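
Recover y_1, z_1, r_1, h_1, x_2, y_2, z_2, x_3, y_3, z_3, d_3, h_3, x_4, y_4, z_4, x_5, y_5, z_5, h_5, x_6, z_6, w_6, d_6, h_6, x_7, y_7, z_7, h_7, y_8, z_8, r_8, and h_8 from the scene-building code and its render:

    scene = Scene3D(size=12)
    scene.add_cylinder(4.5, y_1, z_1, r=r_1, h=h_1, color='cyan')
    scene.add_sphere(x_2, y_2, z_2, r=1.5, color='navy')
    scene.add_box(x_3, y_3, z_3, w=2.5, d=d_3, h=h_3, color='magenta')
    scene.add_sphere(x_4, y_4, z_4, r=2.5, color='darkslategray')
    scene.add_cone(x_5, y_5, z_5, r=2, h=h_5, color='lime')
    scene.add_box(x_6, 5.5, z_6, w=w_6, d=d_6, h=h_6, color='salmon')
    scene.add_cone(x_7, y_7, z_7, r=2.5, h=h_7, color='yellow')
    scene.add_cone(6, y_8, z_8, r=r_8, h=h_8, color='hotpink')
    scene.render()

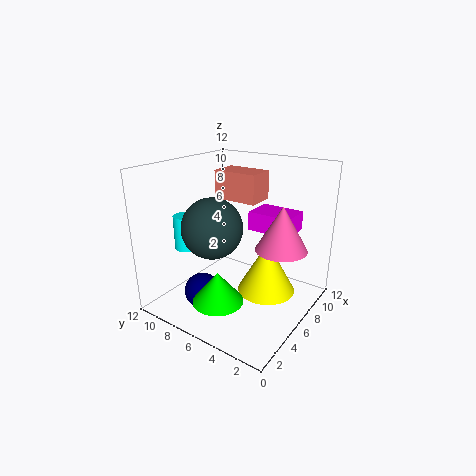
y_1 = 10.5, z_1 = 4.5, r_1 = 1, h_1 = 3, x_2 = 3.5, y_2 = 8, z_2 = 1.5, x_3 = 6, y_3 = 1.5, z_3 = 7, d_3 = 3.5, h_3 = 1.5, x_4 = 4.5, y_4 = 7.5, z_4 = 7, x_5 = 2.5, y_5 = 5.5, z_5 = 2, h_5 = 2.5, x_6 = 7.5, z_6 = 8.5, w_6 = 2.5, d_6 = 4, h_6 = 2.5, x_7 = 7.5, y_7 = 4, z_7 = 1, h_7 = 4.5, y_8 = 2, z_8 = 6, r_8 = 2, h_8 = 3.5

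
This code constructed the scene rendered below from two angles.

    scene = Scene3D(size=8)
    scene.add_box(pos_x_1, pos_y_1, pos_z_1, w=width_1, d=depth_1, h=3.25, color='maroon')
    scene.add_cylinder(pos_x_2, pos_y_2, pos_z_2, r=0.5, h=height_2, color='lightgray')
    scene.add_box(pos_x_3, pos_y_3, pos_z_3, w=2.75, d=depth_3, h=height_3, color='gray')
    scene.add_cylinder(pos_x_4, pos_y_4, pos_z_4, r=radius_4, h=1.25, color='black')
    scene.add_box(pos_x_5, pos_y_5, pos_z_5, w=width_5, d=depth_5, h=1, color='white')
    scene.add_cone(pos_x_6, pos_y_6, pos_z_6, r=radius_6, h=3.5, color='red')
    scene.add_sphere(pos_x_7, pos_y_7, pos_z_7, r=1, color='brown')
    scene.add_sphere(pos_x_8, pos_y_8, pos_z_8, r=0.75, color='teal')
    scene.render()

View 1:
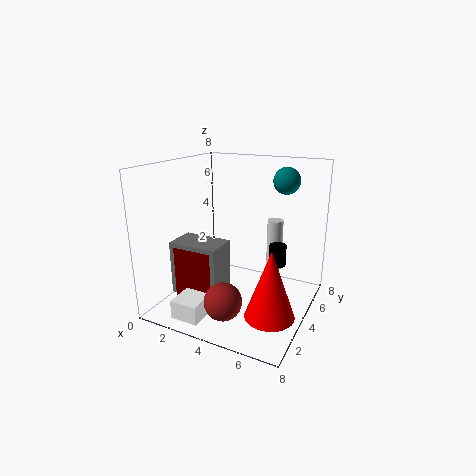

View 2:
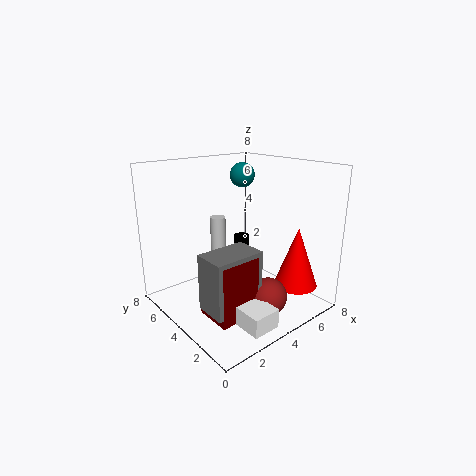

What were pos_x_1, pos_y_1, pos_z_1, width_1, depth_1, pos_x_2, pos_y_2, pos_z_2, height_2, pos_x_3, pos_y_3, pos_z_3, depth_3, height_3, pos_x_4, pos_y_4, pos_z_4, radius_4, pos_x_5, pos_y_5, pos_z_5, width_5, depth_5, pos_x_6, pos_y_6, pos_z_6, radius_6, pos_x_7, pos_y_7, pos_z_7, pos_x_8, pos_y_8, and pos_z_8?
pos_x_1 = 1.25
pos_y_1 = 1.75
pos_z_1 = 0.5
width_1 = 2.25
depth_1 = 2
pos_x_2 = 5
pos_y_2 = 7.25
pos_z_2 = 1
height_2 = 3.25
pos_x_3 = 1
pos_y_3 = 1.75
pos_z_3 = 1
depth_3 = 1.75
height_3 = 3
pos_x_4 = 5.75
pos_y_4 = 5.75
pos_z_4 = 2
radius_4 = 0.5
pos_x_5 = 2
pos_y_5 = 0.25
pos_z_5 = 0.5
width_5 = 1.5
depth_5 = 1.5
pos_x_6 = 6.75
pos_y_6 = 2
pos_z_6 = 1
radius_6 = 1.25
pos_x_7 = 4.25
pos_y_7 = 1.75
pos_z_7 = 1.25
pos_x_8 = 6
pos_y_8 = 6
pos_z_8 = 7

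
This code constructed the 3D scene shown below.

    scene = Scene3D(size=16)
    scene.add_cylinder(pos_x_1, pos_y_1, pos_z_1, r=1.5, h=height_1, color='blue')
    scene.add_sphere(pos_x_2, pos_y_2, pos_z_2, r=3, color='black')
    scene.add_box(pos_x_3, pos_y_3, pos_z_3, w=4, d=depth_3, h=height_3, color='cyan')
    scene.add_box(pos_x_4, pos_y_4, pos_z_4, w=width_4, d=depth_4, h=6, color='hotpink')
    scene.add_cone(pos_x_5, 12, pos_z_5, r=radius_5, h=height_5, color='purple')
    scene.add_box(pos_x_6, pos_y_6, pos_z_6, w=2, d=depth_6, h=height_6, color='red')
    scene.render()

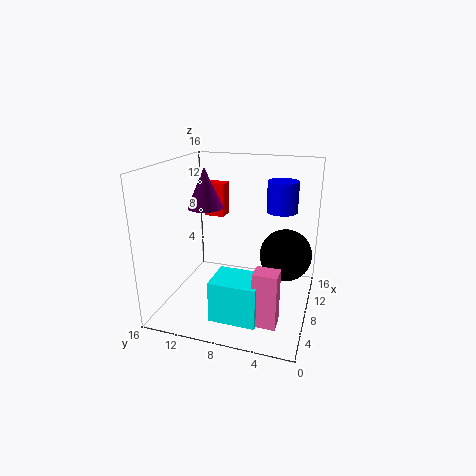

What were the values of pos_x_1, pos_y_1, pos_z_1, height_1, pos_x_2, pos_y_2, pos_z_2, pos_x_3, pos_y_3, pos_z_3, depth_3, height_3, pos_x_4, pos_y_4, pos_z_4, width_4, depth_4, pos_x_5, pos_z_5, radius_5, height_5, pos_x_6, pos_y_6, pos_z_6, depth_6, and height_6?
pos_x_1 = 6.5, pos_y_1 = 3, pos_z_1 = 12, height_1 = 3, pos_x_2 = 10.5, pos_y_2 = 3, pos_z_2 = 5.5, pos_x_3 = 2.5, pos_y_3 = 4.5, pos_z_3 = 0.5, depth_3 = 5, height_3 = 4.5, pos_x_4 = 3, pos_y_4 = 2.5, pos_z_4 = 0.5, width_4 = 2, depth_4 = 2.5, pos_x_5 = 8.5, pos_z_5 = 11, radius_5 = 2, height_5 = 4.5, pos_x_6 = 11.5, pos_y_6 = 11, pos_z_6 = 9, depth_6 = 2.5, height_6 = 4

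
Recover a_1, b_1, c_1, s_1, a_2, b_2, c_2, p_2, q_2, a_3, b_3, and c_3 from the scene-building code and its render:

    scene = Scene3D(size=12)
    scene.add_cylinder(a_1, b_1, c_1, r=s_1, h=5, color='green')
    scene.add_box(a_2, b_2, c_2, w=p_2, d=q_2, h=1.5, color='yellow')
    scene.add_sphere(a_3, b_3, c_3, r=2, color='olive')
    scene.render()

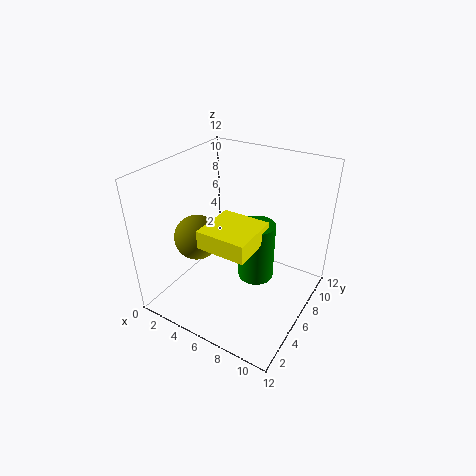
a_1 = 7.5; b_1 = 6.5; c_1 = 2.5; s_1 = 1.5; a_2 = 4.5; b_2 = 2.5; c_2 = 6.5; p_2 = 4; q_2 = 4; a_3 = 2; b_3 = 5.5; c_3 = 5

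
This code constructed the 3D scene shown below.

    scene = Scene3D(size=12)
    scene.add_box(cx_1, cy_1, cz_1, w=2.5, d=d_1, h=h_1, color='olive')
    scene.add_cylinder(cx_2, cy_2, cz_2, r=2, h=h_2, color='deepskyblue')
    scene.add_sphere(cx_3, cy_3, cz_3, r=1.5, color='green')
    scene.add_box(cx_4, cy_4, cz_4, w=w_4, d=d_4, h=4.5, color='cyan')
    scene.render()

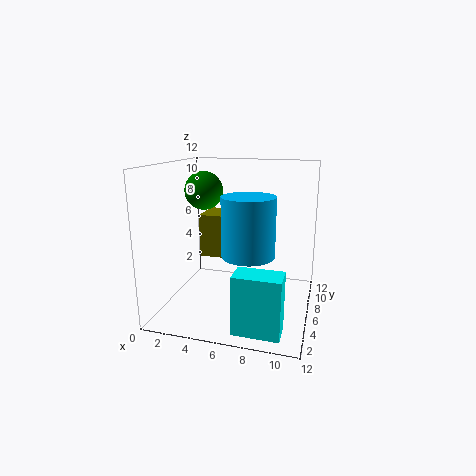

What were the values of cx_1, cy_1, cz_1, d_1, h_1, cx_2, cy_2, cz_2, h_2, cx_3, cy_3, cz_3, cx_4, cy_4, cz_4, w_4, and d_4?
cx_1 = 3; cy_1 = 5; cz_1 = 4.5; d_1 = 3; h_1 = 3.5; cx_2 = 7.5; cy_2 = 3.5; cz_2 = 5.5; h_2 = 4.5; cx_3 = 3.5; cy_3 = 5; cz_3 = 10; cx_4 = 7; cy_4 = 0.5; cz_4 = 0.5; w_4 = 3.5; d_4 = 2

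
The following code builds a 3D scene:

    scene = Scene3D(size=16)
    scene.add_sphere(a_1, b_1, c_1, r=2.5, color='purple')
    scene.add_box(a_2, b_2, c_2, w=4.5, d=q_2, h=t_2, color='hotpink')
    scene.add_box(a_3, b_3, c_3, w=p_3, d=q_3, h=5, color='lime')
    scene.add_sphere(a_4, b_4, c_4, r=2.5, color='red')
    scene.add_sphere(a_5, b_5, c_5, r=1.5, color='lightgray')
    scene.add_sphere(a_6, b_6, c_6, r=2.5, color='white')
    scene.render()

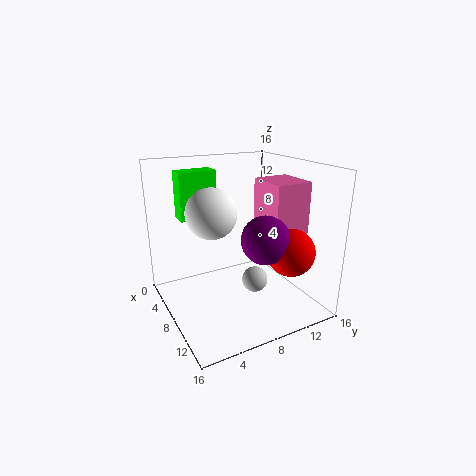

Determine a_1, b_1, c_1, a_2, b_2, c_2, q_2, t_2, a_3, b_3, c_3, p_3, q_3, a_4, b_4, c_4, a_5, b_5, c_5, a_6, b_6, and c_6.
a_1 = 12, b_1 = 9, c_1 = 9, a_2 = 8, b_2 = 10, c_2 = 9, q_2 = 4, t_2 = 5.5, a_3 = 5, b_3 = 2, c_3 = 10.5, p_3 = 2, q_3 = 4, a_4 = 13, b_4 = 11.5, c_4 = 7.5, a_5 = 8.5, b_5 = 10, c_5 = 2.5, a_6 = 10, b_6 = 4, c_6 = 12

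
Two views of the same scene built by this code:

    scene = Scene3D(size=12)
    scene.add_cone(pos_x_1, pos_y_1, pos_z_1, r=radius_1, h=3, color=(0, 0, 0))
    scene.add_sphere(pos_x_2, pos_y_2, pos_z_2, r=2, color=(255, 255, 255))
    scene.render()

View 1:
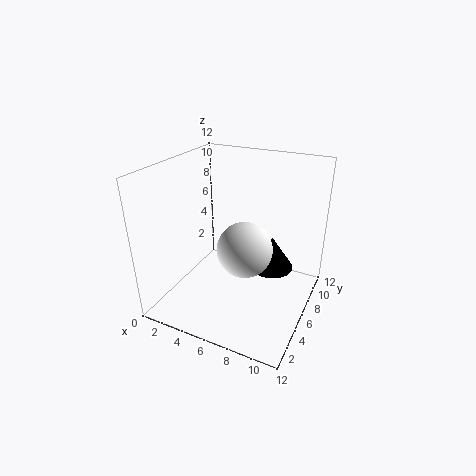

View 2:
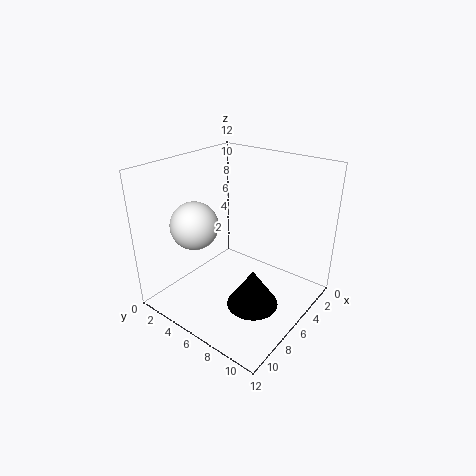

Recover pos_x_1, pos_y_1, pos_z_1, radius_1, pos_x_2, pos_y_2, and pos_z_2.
pos_x_1 = 8
pos_y_1 = 9
pos_z_1 = 2
radius_1 = 2
pos_x_2 = 8
pos_y_2 = 3
pos_z_2 = 7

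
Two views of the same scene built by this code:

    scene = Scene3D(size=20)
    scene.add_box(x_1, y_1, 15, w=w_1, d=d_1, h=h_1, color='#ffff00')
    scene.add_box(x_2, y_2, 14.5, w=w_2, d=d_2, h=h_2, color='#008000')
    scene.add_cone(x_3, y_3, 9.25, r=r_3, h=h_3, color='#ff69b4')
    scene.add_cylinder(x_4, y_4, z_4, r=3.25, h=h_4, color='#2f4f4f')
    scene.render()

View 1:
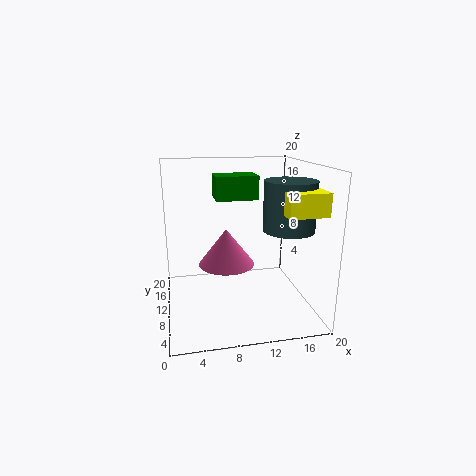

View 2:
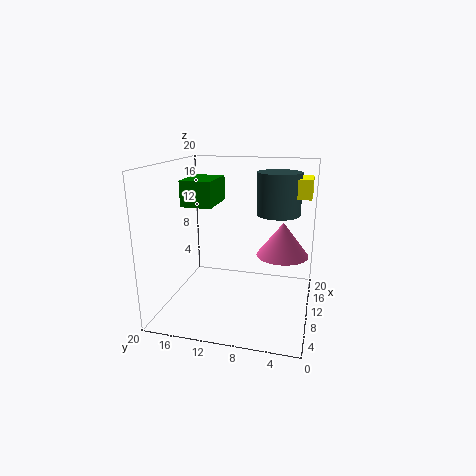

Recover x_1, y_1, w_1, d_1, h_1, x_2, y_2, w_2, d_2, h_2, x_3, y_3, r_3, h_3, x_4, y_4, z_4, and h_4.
x_1 = 13.75; y_1 = 0.5; w_1 = 4.75; d_1 = 5; h_1 = 2.75; x_2 = 7.5; y_2 = 13; w_2 = 6.25; d_2 = 4.25; h_2 = 3.5; x_3 = 7.25; y_3 = 3.5; r_3 = 3.25; h_3 = 4.25; x_4 = 15.5; y_4 = 5.25; z_4 = 12.25; h_4 = 6.25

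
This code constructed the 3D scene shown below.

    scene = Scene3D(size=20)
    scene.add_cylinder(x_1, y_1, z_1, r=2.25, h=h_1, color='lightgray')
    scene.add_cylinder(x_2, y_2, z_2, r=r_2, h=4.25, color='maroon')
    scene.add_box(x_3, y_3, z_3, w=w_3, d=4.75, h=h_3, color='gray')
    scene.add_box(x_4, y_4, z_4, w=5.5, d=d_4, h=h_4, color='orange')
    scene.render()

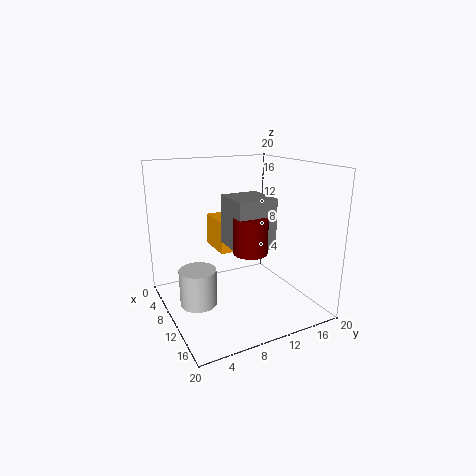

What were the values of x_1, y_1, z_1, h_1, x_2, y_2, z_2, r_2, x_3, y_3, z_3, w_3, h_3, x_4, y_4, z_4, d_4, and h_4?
x_1 = 14, y_1 = 2.5, z_1 = 4, h_1 = 4.5, x_2 = 17, y_2 = 8, z_2 = 10.75, r_2 = 2, x_3 = 12.75, y_3 = 6.25, z_3 = 11, w_3 = 5, h_3 = 6, x_4 = 2.25, y_4 = 8.5, z_4 = 7, d_4 = 4.25, h_4 = 4.75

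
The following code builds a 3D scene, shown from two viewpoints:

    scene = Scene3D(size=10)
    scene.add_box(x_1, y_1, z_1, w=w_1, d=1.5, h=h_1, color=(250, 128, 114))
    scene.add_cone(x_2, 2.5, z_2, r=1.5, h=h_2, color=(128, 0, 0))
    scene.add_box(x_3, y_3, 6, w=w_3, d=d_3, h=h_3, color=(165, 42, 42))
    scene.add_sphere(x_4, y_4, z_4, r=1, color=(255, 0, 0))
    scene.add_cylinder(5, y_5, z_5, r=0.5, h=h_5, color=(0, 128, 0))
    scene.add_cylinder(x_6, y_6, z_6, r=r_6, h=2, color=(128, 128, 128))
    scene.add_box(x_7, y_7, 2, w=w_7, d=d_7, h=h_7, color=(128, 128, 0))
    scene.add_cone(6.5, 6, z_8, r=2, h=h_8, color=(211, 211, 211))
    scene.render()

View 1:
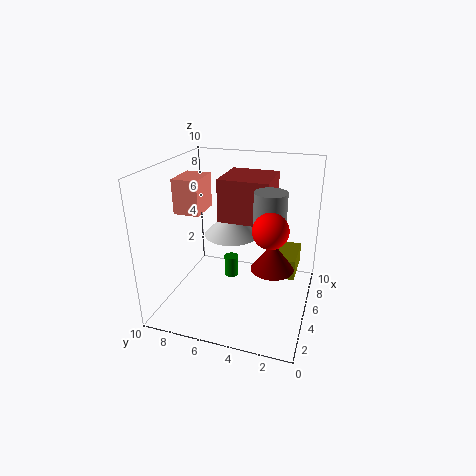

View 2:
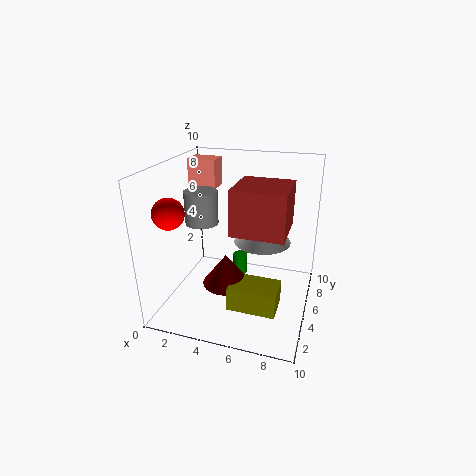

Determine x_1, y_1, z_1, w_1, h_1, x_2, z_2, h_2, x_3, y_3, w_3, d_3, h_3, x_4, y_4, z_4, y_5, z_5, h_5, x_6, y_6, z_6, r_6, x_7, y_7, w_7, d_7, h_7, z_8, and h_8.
x_1 = 1
y_1 = 6
z_1 = 8
w_1 = 2
h_1 = 2
x_2 = 5
z_2 = 3
h_2 = 2
x_3 = 5
y_3 = 3
w_3 = 3.5
d_3 = 3.5
h_3 = 3
x_4 = 1.5
y_4 = 2
z_4 = 7.5
y_5 = 5.5
z_5 = 2
h_5 = 1.5
x_6 = 3.5
y_6 = 2.5
z_6 = 7
r_6 = 1
x_7 = 5.5
y_7 = 1
w_7 = 3
d_7 = 2
h_7 = 1.5
z_8 = 4.5
h_8 = 2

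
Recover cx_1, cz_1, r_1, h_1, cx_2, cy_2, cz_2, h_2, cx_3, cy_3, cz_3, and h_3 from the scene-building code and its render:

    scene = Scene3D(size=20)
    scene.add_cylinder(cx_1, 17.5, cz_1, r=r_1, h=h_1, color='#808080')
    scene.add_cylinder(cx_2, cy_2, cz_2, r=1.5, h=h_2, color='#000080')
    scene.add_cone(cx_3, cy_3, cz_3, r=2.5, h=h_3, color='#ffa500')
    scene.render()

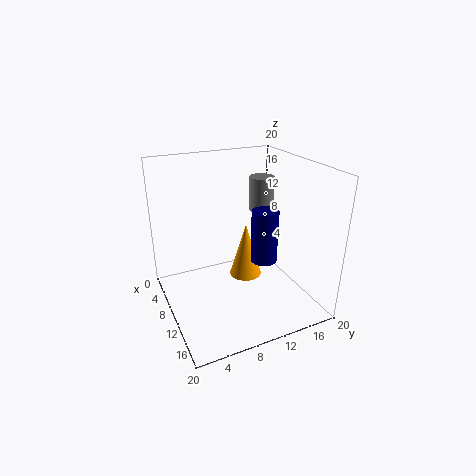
cx_1 = 3; cz_1 = 10.5; r_1 = 2; h_1 = 5.5; cx_2 = 18; cy_2 = 9.5; cz_2 = 11; h_2 = 6; cx_3 = 6.5; cy_3 = 13; cz_3 = 1.5; h_3 = 8.5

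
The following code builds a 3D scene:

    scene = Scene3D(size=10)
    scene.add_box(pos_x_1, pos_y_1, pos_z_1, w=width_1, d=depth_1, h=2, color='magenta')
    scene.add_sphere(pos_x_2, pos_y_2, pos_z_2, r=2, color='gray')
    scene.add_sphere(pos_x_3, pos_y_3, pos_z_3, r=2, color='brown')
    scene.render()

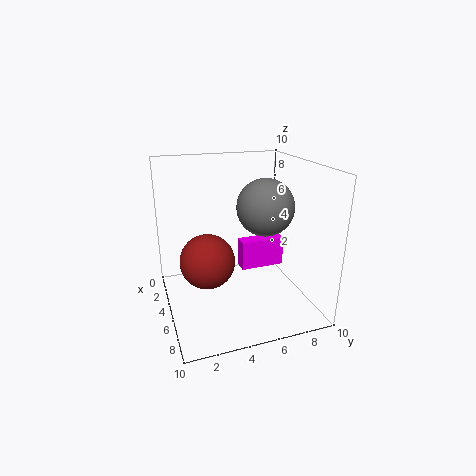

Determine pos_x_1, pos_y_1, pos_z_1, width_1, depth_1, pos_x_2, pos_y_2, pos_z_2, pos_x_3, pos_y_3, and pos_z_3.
pos_x_1 = 5
pos_y_1 = 5
pos_z_1 = 3
width_1 = 1
depth_1 = 3
pos_x_2 = 5
pos_y_2 = 7
pos_z_2 = 7
pos_x_3 = 4
pos_y_3 = 3
pos_z_3 = 3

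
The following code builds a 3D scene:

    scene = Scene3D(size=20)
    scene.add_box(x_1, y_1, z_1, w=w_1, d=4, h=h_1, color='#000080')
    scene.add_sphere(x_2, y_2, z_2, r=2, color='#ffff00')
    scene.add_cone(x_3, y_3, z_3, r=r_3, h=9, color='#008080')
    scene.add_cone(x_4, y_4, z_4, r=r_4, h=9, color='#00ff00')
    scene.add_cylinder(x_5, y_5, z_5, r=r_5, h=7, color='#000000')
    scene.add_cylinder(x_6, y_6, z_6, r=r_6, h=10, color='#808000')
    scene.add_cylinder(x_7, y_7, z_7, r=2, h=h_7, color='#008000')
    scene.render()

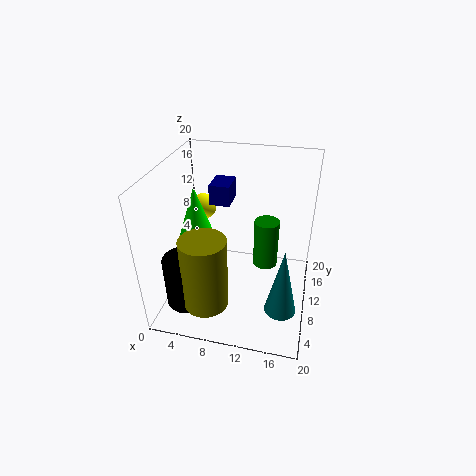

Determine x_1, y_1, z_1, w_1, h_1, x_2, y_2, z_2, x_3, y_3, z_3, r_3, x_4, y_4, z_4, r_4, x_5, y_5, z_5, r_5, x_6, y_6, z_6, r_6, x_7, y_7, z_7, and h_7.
x_1 = 5
y_1 = 13
z_1 = 13
w_1 = 3
h_1 = 3
x_2 = 3
y_2 = 16
z_2 = 11
x_3 = 17
y_3 = 4
z_3 = 4
r_3 = 2
x_4 = 4
y_4 = 10
z_4 = 8
r_4 = 3
x_5 = 4
y_5 = 5
z_5 = 2
r_5 = 3
x_6 = 7
y_6 = 4
z_6 = 3
r_6 = 3
x_7 = 13
y_7 = 17
z_7 = 1
h_7 = 8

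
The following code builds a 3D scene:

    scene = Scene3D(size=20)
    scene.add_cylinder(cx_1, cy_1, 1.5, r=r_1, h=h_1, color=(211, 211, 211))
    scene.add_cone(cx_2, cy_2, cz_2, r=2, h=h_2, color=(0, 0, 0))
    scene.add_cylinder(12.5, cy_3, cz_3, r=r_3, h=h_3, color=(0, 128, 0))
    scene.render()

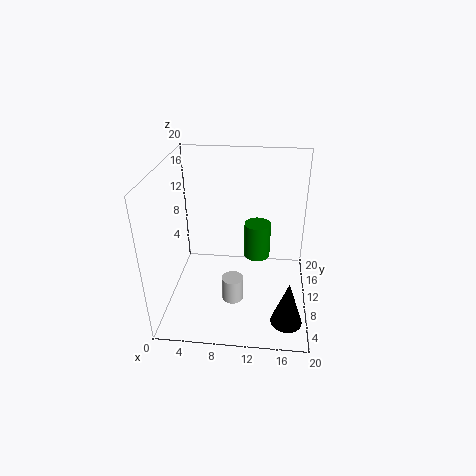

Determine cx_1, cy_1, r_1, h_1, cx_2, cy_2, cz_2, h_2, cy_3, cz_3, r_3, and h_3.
cx_1 = 9.5
cy_1 = 7.5
r_1 = 1.5
h_1 = 3.5
cx_2 = 17
cy_2 = 2.5
cz_2 = 2.5
h_2 = 6
cy_3 = 14.5
cz_3 = 4.5
r_3 = 2
h_3 = 5.5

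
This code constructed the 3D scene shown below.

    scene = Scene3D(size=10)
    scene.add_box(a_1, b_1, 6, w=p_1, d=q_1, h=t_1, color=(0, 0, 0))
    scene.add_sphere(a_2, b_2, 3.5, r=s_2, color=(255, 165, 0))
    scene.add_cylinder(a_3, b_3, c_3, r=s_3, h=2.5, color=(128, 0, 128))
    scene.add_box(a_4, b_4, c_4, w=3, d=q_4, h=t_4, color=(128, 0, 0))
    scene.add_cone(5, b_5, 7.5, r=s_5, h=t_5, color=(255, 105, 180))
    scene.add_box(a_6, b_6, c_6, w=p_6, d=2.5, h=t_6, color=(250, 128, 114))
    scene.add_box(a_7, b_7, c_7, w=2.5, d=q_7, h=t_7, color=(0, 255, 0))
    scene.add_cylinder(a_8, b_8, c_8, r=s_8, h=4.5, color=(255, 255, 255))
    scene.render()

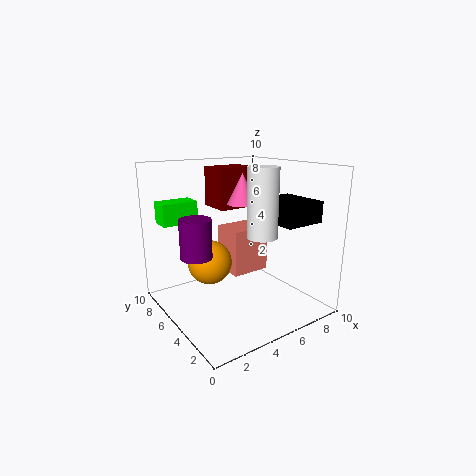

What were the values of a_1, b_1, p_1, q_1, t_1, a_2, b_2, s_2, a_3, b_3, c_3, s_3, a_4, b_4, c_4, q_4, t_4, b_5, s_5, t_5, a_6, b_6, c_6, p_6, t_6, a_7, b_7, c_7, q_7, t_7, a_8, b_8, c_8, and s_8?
a_1 = 7, b_1 = 2, p_1 = 3, q_1 = 3.5, t_1 = 1.5, a_2 = 3, b_2 = 5.5, s_2 = 1.5, a_3 = 1.5, b_3 = 4.5, c_3 = 4.5, s_3 = 1, a_4 = 5, b_4 = 7, c_4 = 6.5, q_4 = 2.5, t_4 = 3, b_5 = 4.5, s_5 = 1, t_5 = 2, a_6 = 5.5, b_6 = 6, c_6 = 1.5, p_6 = 3, t_6 = 3.5, a_7 = 0.5, b_7 = 7, c_7 = 6, q_7 = 1.5, t_7 = 1.5, a_8 = 5.5, b_8 = 3, c_8 = 5.5, s_8 = 1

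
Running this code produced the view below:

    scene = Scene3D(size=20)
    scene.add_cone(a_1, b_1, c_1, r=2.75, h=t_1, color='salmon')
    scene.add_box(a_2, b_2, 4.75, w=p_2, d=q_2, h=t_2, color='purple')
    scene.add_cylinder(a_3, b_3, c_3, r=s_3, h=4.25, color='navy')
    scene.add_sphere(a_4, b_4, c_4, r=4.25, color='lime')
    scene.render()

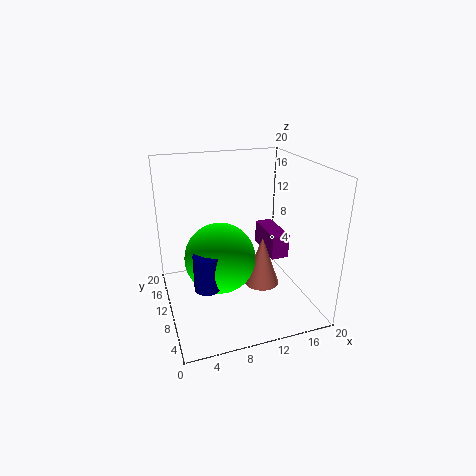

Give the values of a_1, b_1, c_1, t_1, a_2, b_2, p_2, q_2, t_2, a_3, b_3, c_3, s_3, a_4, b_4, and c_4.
a_1 = 14.75; b_1 = 12.25; c_1 = 0.5; t_1 = 7.75; a_2 = 16; b_2 = 11.25; p_2 = 2.75; q_2 = 7; t_2 = 3.75; a_3 = 3.75; b_3 = 2.5; c_3 = 8; s_3 = 1.5; a_4 = 6; b_4 = 5; c_4 = 10.25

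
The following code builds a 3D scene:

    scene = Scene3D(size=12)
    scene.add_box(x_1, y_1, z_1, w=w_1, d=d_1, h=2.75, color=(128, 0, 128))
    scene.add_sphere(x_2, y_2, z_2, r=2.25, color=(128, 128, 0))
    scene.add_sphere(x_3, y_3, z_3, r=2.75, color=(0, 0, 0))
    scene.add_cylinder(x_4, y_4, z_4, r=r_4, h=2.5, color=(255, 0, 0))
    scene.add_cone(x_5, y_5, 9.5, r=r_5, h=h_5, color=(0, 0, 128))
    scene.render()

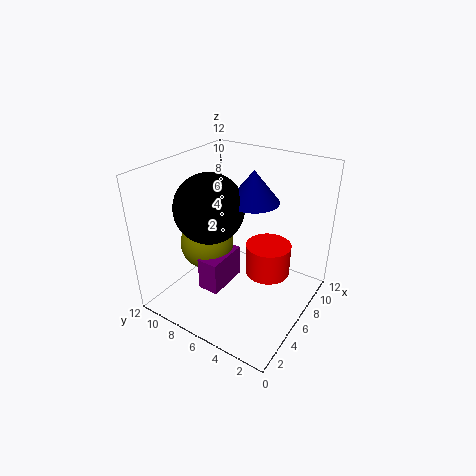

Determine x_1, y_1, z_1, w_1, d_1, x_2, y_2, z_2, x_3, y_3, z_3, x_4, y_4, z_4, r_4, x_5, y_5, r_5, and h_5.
x_1 = 2.75, y_1 = 6, z_1 = 2.25, w_1 = 3.5, d_1 = 1.75, x_2 = 5, y_2 = 8.5, z_2 = 5.25, x_3 = 4.25, y_3 = 7.5, z_3 = 9, x_4 = 5.75, y_4 = 3, z_4 = 4, r_4 = 1.75, x_5 = 6.25, y_5 = 4.75, r_5 = 2, h_5 = 2.5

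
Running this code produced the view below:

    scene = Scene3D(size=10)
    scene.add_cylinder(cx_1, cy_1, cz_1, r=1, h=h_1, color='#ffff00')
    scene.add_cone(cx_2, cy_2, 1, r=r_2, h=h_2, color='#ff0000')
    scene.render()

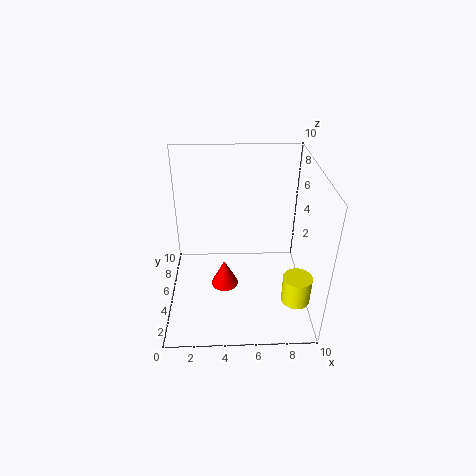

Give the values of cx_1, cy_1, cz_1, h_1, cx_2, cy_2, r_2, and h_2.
cx_1 = 9; cy_1 = 3; cz_1 = 1; h_1 = 2; cx_2 = 4; cy_2 = 5; r_2 = 1; h_2 = 2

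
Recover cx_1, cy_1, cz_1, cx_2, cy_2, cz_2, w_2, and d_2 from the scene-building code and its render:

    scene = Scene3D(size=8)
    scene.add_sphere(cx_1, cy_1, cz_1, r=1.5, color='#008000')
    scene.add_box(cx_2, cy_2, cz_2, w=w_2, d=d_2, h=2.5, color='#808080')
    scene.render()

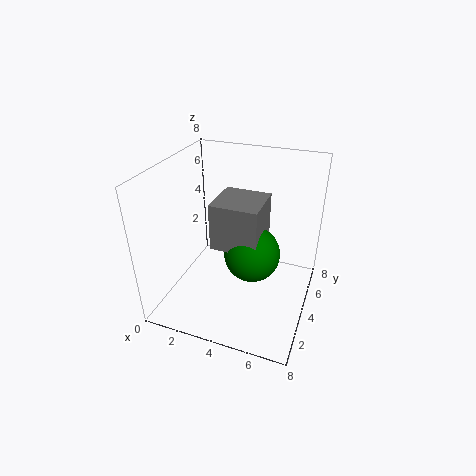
cx_1 = 5
cy_1 = 3.5
cz_1 = 3.5
cx_2 = 3
cy_2 = 2.5
cz_2 = 4
w_2 = 2.5
d_2 = 2.5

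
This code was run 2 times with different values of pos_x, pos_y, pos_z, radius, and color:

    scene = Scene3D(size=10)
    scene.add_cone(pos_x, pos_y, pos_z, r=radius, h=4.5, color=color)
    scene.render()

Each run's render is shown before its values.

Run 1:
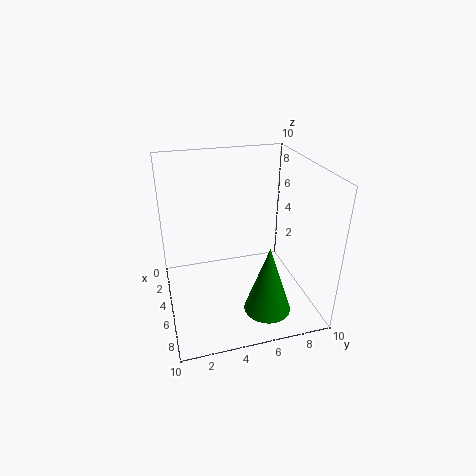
pos_x = 8.5; pos_y = 6; pos_z = 1.5; radius = 1.5; color = 'green'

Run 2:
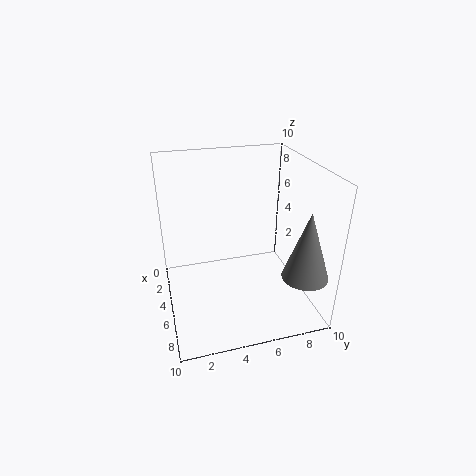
pos_x = 8.5; pos_y = 8.5; pos_z = 3.5; radius = 1.5; color = 'gray'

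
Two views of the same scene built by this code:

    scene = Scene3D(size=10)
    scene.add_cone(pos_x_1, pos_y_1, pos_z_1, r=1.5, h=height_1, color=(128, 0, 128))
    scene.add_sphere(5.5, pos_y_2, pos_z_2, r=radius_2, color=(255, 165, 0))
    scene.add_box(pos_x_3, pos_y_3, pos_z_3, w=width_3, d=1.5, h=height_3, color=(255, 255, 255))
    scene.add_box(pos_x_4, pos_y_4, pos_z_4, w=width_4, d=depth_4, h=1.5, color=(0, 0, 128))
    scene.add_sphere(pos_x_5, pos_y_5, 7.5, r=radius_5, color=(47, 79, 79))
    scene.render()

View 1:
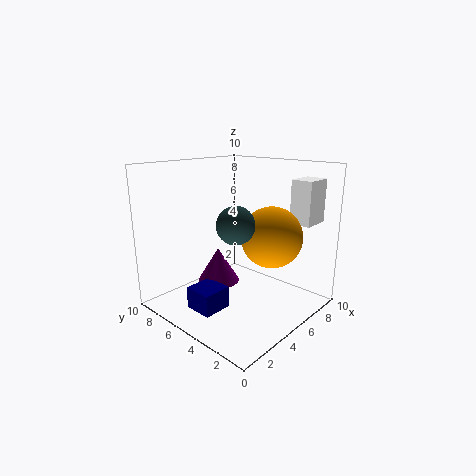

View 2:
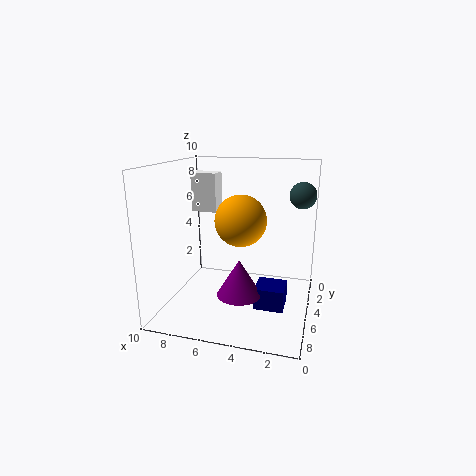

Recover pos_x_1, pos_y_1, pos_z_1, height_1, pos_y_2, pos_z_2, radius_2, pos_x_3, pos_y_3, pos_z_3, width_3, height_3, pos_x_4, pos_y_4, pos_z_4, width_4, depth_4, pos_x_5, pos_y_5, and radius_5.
pos_x_1 = 4.5; pos_y_1 = 6.5; pos_z_1 = 1.5; height_1 = 2.5; pos_y_2 = 2.5; pos_z_2 = 5.5; radius_2 = 2; pos_x_3 = 7.5; pos_y_3 = 1; pos_z_3 = 6; width_3 = 2; height_3 = 3; pos_x_4 = 1.5; pos_y_4 = 4.5; pos_z_4 = 0.5; width_4 = 2; depth_4 = 2; pos_x_5 = 1; pos_y_5 = 1.5; radius_5 = 1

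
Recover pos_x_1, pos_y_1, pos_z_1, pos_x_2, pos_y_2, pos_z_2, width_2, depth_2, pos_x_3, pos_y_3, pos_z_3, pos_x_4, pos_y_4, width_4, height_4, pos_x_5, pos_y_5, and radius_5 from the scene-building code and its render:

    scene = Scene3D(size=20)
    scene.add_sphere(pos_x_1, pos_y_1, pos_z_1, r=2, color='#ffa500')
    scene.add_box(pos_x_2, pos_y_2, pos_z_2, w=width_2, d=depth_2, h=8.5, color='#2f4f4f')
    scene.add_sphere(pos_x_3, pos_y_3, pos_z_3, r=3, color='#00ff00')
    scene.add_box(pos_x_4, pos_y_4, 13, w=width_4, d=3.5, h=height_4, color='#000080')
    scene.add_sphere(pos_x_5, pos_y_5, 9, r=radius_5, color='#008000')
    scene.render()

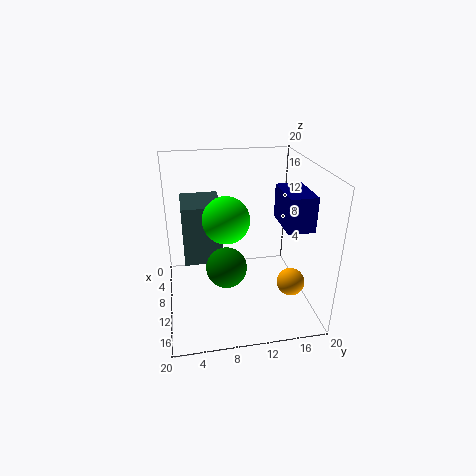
pos_x_1 = 12; pos_y_1 = 17.5; pos_z_1 = 3; pos_x_2 = 3; pos_y_2 = 2.5; pos_z_2 = 6; width_2 = 6.5; depth_2 = 5.5; pos_x_3 = 12.5; pos_y_3 = 8; pos_z_3 = 14; pos_x_4 = 10; pos_y_4 = 15; width_4 = 6; height_4 = 4.5; pos_x_5 = 15.5; pos_y_5 = 7.5; radius_5 = 2.5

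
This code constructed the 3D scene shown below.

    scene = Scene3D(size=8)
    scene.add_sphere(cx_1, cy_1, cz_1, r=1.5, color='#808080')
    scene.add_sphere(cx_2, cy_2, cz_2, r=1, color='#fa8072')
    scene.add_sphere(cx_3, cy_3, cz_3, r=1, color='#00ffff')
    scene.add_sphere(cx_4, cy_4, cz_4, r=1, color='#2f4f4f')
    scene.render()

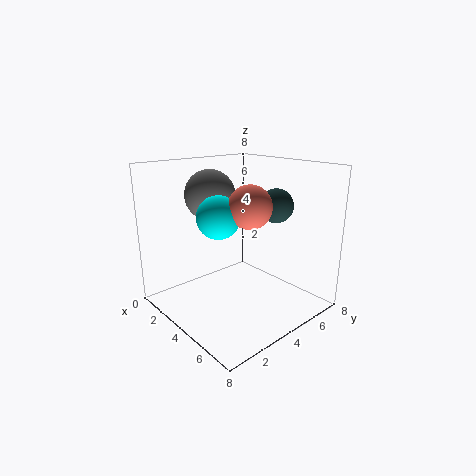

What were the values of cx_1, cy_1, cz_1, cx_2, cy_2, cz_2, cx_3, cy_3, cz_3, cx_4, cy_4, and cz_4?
cx_1 = 1.5
cy_1 = 4
cz_1 = 6
cx_2 = 6.5
cy_2 = 2.5
cz_2 = 6.5
cx_3 = 5.5
cy_3 = 1.5
cz_3 = 6
cx_4 = 4.5
cy_4 = 6.5
cz_4 = 5.5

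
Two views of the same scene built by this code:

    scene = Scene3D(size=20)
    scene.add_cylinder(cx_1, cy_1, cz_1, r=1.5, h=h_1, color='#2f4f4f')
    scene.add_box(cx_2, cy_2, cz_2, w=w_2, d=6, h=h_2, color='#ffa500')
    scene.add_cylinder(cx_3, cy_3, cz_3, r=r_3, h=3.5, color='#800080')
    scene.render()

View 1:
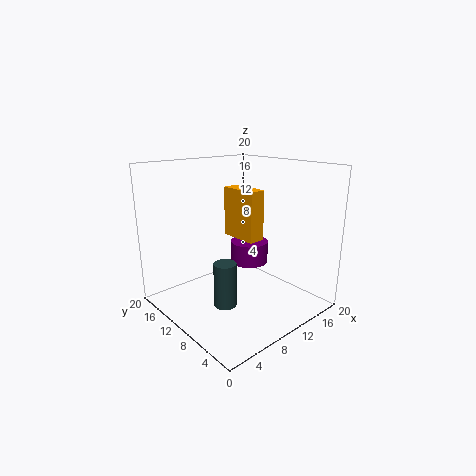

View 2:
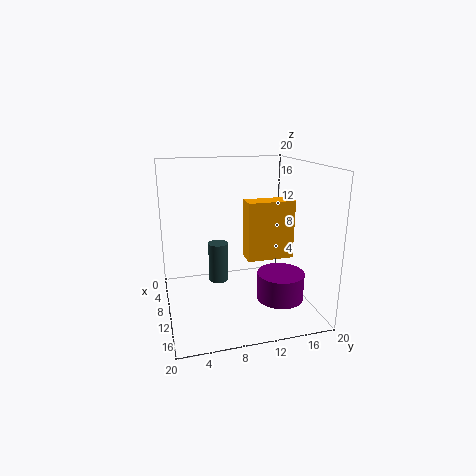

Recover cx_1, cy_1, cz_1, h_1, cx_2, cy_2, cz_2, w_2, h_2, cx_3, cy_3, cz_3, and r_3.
cx_1 = 6
cy_1 = 8
cz_1 = 2
h_1 = 6
cx_2 = 12.5
cy_2 = 10
cz_2 = 8.5
w_2 = 2.5
h_2 = 7.5
cx_3 = 16
cy_3 = 14
cz_3 = 3.5
r_3 = 3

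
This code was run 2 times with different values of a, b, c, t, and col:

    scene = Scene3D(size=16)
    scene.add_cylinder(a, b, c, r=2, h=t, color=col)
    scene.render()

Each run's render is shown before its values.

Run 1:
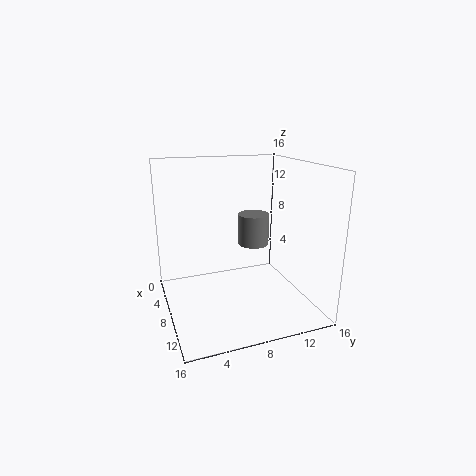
a = 3
b = 12
c = 5
t = 4
col = 'gray'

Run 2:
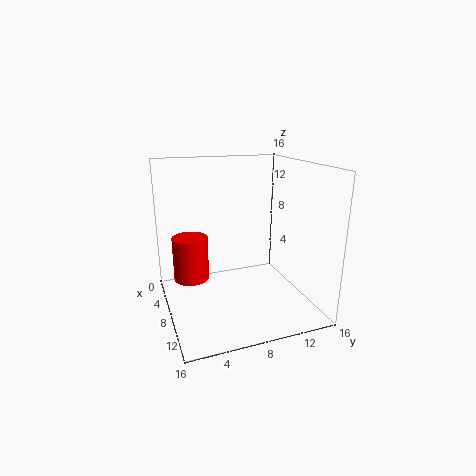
a = 6
b = 3
c = 3
t = 5
col = 'red'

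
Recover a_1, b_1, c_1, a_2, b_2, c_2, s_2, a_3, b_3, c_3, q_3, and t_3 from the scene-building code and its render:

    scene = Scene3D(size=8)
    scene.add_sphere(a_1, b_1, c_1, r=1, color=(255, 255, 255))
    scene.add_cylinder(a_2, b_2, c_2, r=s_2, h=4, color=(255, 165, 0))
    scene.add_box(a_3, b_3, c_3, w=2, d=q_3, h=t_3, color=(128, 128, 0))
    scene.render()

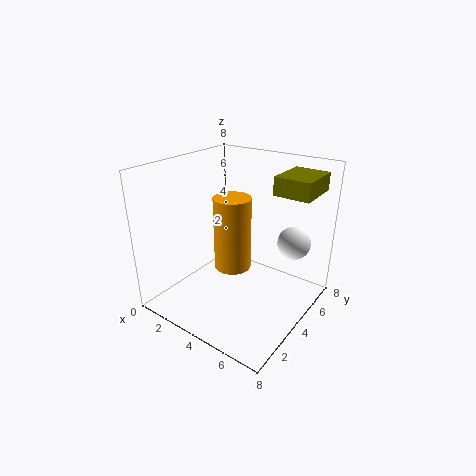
a_1 = 6; b_1 = 7; c_1 = 3; a_2 = 4; b_2 = 3.5; c_2 = 2.5; s_2 = 1; a_3 = 5.5; b_3 = 5; c_3 = 6.5; q_3 = 2.5; t_3 = 1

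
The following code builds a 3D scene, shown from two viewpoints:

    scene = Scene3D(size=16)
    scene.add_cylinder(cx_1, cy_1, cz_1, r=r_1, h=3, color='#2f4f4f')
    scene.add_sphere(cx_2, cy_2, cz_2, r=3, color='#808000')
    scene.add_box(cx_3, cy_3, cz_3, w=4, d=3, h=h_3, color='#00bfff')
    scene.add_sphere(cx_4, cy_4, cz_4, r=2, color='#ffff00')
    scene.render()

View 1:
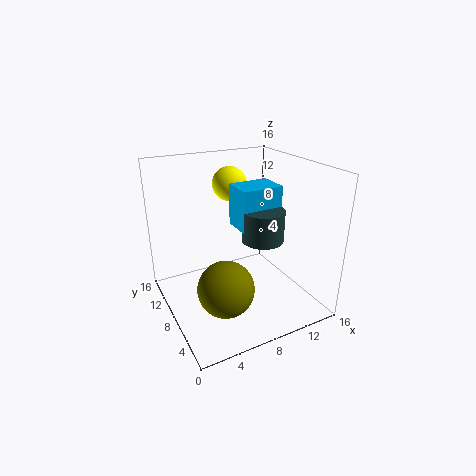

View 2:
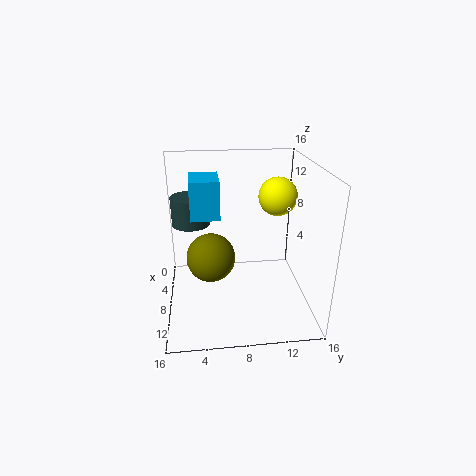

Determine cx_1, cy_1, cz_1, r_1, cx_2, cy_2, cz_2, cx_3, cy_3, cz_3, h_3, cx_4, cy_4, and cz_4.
cx_1 = 8; cy_1 = 3; cz_1 = 10; r_1 = 2; cx_2 = 5; cy_2 = 5; cz_2 = 4; cx_3 = 6; cy_3 = 3; cz_3 = 11; h_3 = 4; cx_4 = 9; cy_4 = 12; cz_4 = 13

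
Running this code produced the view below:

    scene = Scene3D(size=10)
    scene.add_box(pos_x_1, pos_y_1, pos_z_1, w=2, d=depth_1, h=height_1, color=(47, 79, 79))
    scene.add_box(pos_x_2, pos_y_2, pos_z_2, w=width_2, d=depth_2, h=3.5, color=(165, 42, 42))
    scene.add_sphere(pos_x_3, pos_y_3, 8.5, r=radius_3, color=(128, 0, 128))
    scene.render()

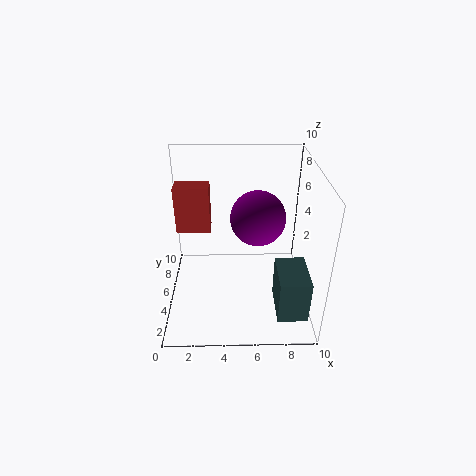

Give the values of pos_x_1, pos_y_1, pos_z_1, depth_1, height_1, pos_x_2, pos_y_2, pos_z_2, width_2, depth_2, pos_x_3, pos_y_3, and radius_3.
pos_x_1 = 7.5; pos_y_1 = 1; pos_z_1 = 1; depth_1 = 3; height_1 = 3; pos_x_2 = 0.5; pos_y_2 = 6.5; pos_z_2 = 4.5; width_2 = 2.5; depth_2 = 1.5; pos_x_3 = 6; pos_y_3 = 1.5; radius_3 = 1.5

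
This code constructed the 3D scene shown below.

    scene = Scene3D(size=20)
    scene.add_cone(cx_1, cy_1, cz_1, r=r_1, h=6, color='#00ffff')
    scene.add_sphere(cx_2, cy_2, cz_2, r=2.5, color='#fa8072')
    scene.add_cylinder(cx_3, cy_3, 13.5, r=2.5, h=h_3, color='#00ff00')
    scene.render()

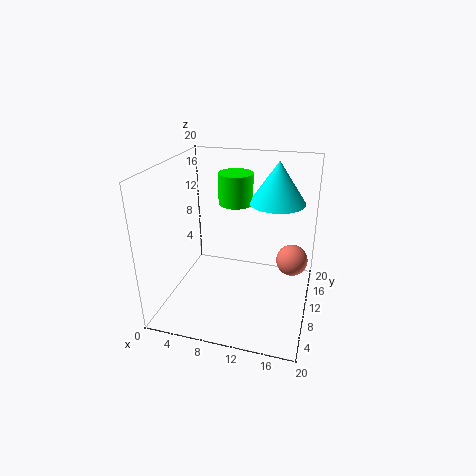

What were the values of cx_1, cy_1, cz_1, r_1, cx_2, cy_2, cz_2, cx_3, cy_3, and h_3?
cx_1 = 14.5; cy_1 = 14.5; cz_1 = 14; r_1 = 4; cx_2 = 17; cy_2 = 17; cz_2 = 3.5; cx_3 = 8.5; cy_3 = 14; h_3 = 4.5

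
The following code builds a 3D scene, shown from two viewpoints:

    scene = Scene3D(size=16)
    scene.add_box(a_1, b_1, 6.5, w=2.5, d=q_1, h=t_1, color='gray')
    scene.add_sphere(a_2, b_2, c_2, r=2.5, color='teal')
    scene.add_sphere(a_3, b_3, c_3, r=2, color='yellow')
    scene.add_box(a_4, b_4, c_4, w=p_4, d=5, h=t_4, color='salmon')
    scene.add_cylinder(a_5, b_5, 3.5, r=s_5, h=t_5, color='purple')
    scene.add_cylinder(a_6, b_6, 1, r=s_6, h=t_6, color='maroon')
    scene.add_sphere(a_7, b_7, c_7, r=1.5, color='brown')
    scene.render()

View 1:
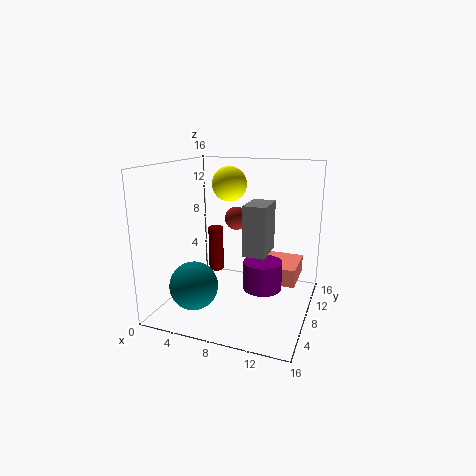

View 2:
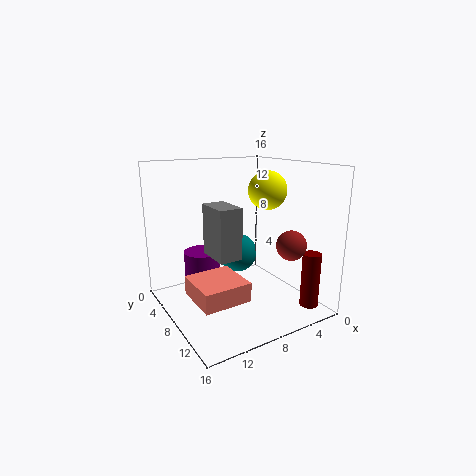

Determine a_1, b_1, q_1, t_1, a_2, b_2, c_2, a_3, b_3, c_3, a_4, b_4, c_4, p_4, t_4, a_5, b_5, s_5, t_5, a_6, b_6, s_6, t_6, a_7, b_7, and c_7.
a_1 = 9
b_1 = 6.5
q_1 = 4
t_1 = 5.5
a_2 = 5
b_2 = 3
c_2 = 4
a_3 = 6
b_3 = 10.5
c_3 = 13.5
a_4 = 9.5
b_4 = 8
c_4 = 3
p_4 = 5
t_4 = 2
a_5 = 11.5
b_5 = 6
s_5 = 2
t_5 = 3
a_6 = 2.5
b_6 = 14
s_6 = 1
t_6 = 6
a_7 = 5.5
b_7 = 14
c_7 = 8.5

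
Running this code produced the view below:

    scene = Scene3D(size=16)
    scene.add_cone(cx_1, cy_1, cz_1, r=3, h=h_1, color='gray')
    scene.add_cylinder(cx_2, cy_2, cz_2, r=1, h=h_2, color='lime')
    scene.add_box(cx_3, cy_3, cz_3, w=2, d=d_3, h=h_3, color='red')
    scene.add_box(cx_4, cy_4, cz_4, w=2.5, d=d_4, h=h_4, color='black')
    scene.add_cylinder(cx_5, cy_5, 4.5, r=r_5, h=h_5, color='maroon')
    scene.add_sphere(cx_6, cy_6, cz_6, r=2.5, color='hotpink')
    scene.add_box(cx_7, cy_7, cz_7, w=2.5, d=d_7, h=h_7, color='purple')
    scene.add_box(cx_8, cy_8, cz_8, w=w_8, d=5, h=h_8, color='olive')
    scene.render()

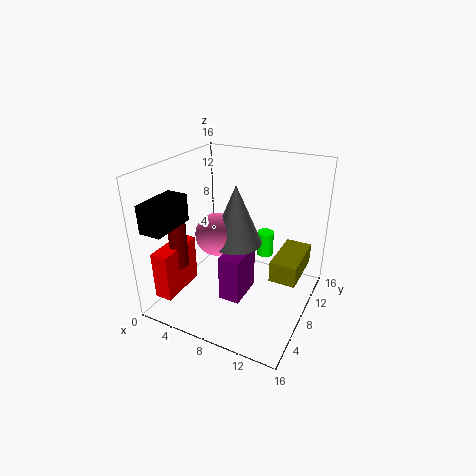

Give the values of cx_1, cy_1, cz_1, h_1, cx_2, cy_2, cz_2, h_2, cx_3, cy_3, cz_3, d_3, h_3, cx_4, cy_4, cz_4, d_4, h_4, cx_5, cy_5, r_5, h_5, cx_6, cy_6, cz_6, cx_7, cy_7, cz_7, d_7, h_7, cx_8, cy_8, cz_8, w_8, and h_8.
cx_1 = 7
cy_1 = 9.5
cz_1 = 6.5
h_1 = 7
cx_2 = 9.5
cy_2 = 12.5
cz_2 = 4
h_2 = 3
cx_3 = 0.5
cy_3 = 2
cz_3 = 1.5
d_3 = 5.5
h_3 = 5.5
cx_4 = 0.5
cy_4 = 1
cz_4 = 10
d_4 = 5
h_4 = 3
cx_5 = 2
cy_5 = 5
r_5 = 1
h_5 = 6
cx_6 = 5
cy_6 = 8.5
cz_6 = 7.5
cx_7 = 6.5
cy_7 = 6
cz_7 = 0.5
d_7 = 4.5
h_7 = 5.5
cx_8 = 13.5
cy_8 = 3.5
cz_8 = 7
w_8 = 2.5
h_8 = 2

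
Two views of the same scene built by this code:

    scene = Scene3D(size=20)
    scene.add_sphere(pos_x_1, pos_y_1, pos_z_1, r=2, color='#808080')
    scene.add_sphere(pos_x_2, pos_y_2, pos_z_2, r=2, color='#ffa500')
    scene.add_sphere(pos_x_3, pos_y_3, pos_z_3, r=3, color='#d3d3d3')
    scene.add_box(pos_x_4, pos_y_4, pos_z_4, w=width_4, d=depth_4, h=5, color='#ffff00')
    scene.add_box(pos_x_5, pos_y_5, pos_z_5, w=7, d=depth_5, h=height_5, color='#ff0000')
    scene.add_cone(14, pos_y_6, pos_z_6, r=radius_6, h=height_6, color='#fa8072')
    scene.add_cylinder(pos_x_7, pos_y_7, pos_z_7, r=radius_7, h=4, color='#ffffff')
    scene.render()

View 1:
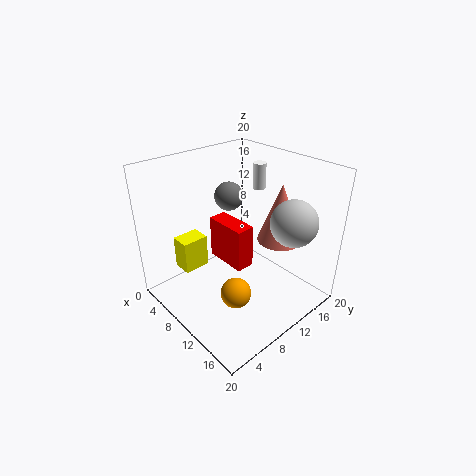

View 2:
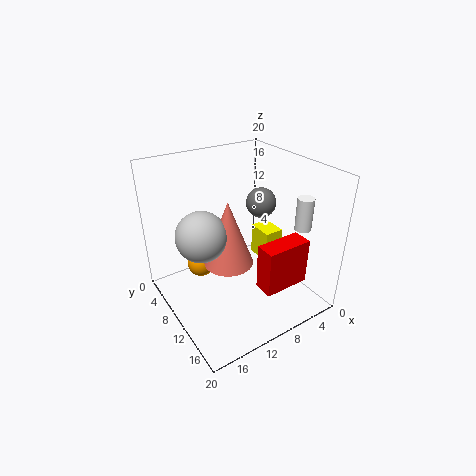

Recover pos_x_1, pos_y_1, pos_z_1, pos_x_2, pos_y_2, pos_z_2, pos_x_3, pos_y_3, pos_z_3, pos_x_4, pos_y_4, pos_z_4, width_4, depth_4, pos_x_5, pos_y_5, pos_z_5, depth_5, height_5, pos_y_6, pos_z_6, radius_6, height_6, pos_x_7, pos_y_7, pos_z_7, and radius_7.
pos_x_1 = 7; pos_y_1 = 11; pos_z_1 = 15; pos_x_2 = 14; pos_y_2 = 6; pos_z_2 = 5; pos_x_3 = 17; pos_y_3 = 13; pos_z_3 = 14; pos_x_4 = 1; pos_y_4 = 5; pos_z_4 = 3; width_4 = 3; depth_4 = 4; pos_x_5 = 1; pos_y_5 = 12; pos_z_5 = 2; depth_5 = 3; height_5 = 7; pos_y_6 = 14; pos_z_6 = 10; radius_6 = 3; height_6 = 8; pos_x_7 = 6; pos_y_7 = 18; pos_z_7 = 14; radius_7 = 1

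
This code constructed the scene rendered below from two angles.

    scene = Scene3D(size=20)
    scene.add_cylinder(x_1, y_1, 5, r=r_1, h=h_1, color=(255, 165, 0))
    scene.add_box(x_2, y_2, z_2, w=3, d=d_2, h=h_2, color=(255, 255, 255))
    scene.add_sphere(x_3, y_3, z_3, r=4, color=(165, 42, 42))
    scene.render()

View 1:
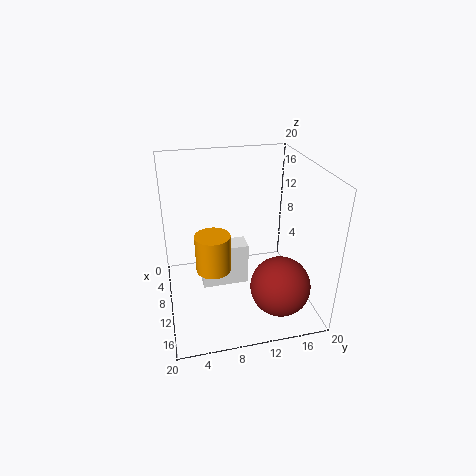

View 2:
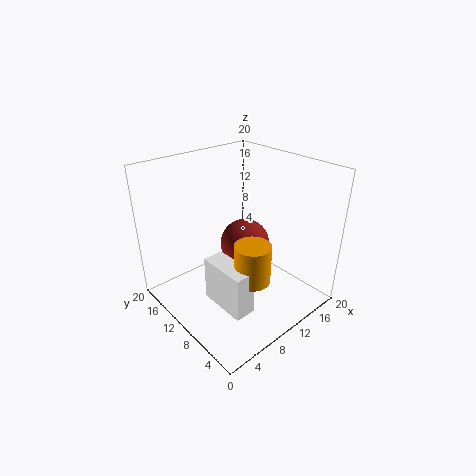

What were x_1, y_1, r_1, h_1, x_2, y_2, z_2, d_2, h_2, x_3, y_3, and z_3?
x_1 = 9.5, y_1 = 6.5, r_1 = 2.5, h_1 = 5.5, x_2 = 5.5, y_2 = 5, z_2 = 1, d_2 = 7, h_2 = 6.5, x_3 = 15.5, y_3 = 14.5, z_3 = 5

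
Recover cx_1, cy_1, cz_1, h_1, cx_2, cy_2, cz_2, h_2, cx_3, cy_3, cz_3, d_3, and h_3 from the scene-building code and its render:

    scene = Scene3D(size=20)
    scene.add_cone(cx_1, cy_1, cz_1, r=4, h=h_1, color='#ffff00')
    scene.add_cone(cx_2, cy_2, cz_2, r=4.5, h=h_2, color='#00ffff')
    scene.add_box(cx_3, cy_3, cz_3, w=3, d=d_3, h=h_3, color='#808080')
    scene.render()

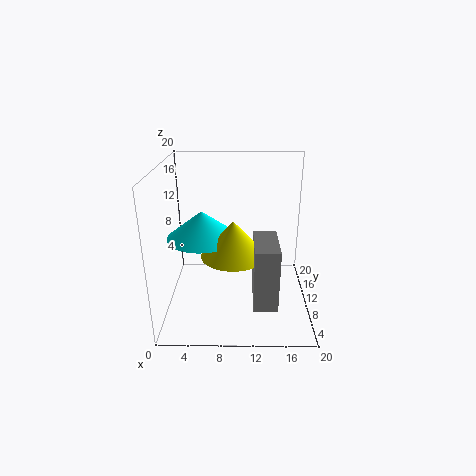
cx_1 = 9.5
cy_1 = 5
cz_1 = 10
h_1 = 4.5
cx_2 = 5.5
cy_2 = 7
cz_2 = 11.5
h_2 = 3.5
cx_3 = 12
cy_3 = 1.5
cz_3 = 4
d_3 = 6.5
h_3 = 8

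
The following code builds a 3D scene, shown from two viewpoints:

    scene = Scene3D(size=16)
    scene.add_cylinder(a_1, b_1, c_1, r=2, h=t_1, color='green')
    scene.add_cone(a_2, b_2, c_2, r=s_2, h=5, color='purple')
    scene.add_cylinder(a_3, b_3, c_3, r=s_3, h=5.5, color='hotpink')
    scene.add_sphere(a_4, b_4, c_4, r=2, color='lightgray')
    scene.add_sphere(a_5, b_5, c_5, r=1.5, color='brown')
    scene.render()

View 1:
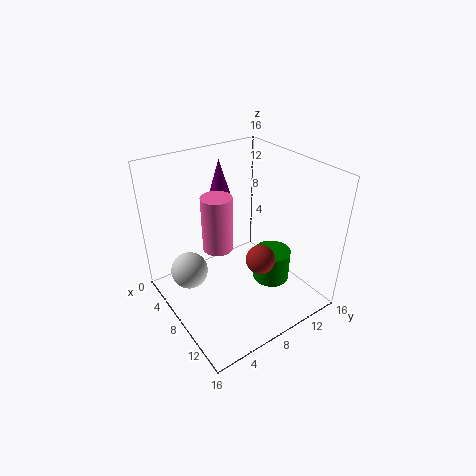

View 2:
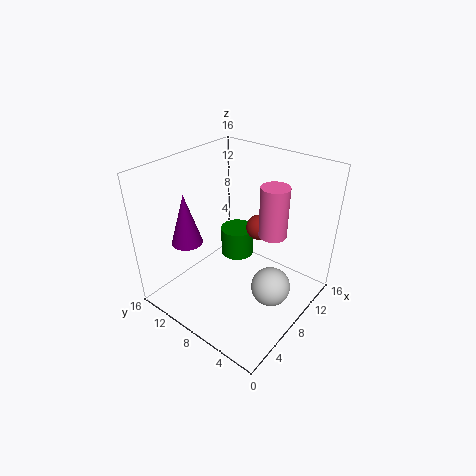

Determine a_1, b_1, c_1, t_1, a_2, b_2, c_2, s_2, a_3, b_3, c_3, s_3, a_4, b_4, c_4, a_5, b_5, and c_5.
a_1 = 11, b_1 = 10.5, c_1 = 3.5, t_1 = 3.5, a_2 = 2, b_2 = 9.5, c_2 = 10, s_2 = 1.5, a_3 = 9.5, b_3 = 4.5, c_3 = 9, s_3 = 1.5, a_4 = 6.5, b_4 = 2.5, c_4 = 5, a_5 = 12, b_5 = 8, c_5 = 7.5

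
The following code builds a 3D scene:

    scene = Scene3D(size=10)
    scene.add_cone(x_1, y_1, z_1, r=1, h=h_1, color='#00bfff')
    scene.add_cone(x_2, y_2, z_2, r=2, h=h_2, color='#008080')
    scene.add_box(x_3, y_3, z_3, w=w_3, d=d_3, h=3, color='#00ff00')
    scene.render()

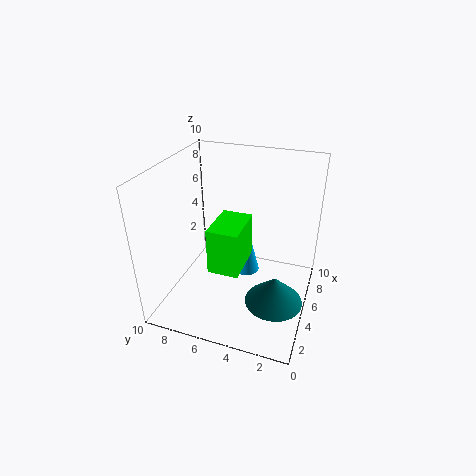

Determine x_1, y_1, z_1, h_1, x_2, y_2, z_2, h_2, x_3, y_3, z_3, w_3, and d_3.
x_1 = 7, y_1 = 5, z_1 = 1, h_1 = 4, x_2 = 4, y_2 = 2, z_2 = 1, h_2 = 2, x_3 = 2, y_3 = 4, z_3 = 4, w_3 = 3, d_3 = 2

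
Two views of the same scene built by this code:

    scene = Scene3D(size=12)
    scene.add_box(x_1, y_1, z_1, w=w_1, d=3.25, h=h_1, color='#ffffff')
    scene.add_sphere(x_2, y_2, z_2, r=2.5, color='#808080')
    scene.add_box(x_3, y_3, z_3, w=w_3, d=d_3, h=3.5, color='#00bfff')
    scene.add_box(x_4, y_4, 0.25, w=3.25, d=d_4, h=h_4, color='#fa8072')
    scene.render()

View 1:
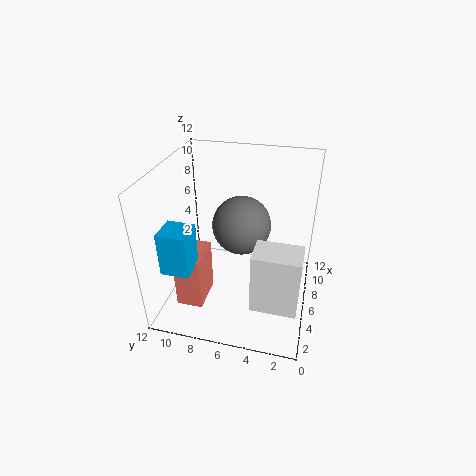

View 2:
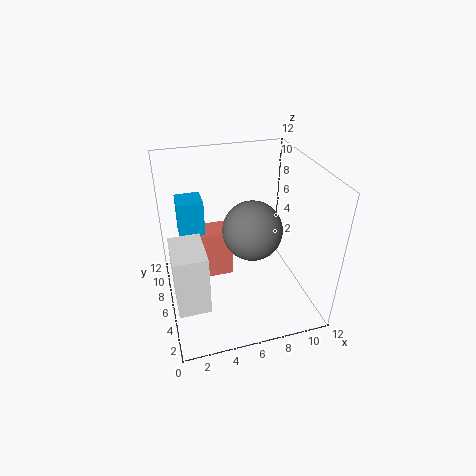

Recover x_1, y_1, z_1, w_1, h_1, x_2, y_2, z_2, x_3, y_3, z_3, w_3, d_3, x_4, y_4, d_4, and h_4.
x_1 = 0.25, y_1 = 0.5, z_1 = 4, w_1 = 2.25, h_1 = 4.5, x_2 = 7.25, y_2 = 6, z_2 = 6.5, x_3 = 1.5, y_3 = 8.75, z_3 = 4.75, w_3 = 2.25, d_3 = 2.25, x_4 = 3, y_4 = 8.5, d_4 = 2.25, h_4 = 4.75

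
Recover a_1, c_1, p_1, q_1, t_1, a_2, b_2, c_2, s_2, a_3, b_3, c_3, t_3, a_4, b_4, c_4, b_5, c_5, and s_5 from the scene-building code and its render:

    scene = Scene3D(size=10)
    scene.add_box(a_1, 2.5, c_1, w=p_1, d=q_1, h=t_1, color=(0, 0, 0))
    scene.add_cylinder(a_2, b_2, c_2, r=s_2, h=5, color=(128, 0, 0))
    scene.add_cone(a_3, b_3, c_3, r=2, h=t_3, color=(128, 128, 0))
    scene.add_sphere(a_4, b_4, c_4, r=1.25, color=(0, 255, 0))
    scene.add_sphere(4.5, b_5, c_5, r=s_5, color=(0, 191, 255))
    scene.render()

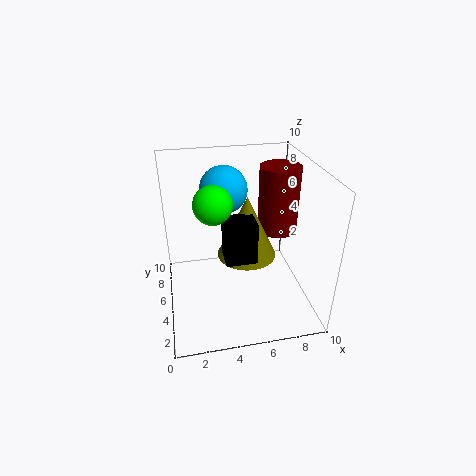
a_1 = 3.75, c_1 = 4.5, p_1 = 2, q_1 = 1.75, t_1 = 2.75, a_2 = 8.5, b_2 = 7, c_2 = 4.25, s_2 = 1.5, a_3 = 5.5, b_3 = 4.5, c_3 = 4, t_3 = 4.25, a_4 = 3.25, b_4 = 4.25, c_4 = 8, b_5 = 7.75, c_5 = 7.5, s_5 = 1.75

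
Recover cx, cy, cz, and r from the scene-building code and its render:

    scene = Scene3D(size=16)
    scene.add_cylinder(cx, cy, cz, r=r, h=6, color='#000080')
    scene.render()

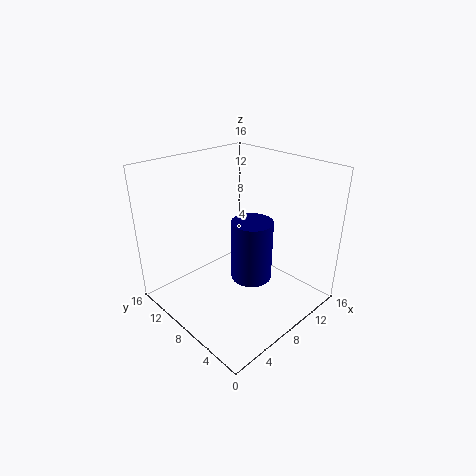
cx = 6, cy = 4, cz = 6, r = 2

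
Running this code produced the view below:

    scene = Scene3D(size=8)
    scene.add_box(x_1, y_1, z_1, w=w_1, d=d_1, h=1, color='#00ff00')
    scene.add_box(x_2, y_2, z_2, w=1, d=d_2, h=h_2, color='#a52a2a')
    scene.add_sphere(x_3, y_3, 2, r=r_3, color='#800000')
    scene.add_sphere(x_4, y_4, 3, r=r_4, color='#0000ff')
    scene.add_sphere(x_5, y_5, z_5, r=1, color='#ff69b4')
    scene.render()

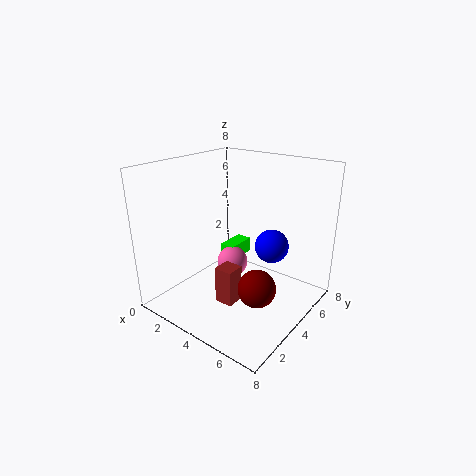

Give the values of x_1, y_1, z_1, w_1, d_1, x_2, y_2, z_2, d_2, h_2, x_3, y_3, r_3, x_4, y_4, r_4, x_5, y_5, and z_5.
x_1 = 1; y_1 = 6; z_1 = 1; w_1 = 1; d_1 = 2; x_2 = 4; y_2 = 2; z_2 = 1; d_2 = 1; h_2 = 2; x_3 = 6; y_3 = 3; r_3 = 1; x_4 = 5; y_4 = 6; r_4 = 1; x_5 = 2; y_5 = 6; z_5 = 1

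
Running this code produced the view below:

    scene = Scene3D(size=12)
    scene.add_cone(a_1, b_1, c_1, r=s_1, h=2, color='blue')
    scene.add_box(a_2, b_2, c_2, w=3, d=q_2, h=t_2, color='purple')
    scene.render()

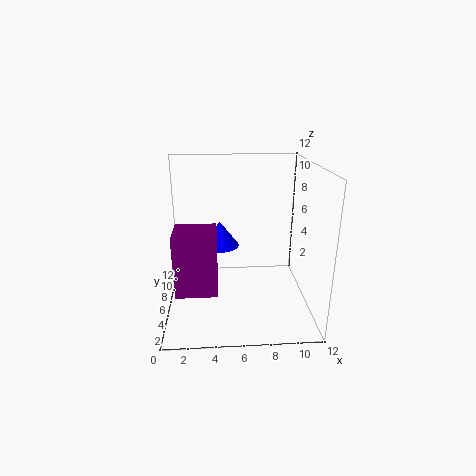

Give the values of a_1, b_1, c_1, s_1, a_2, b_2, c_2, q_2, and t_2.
a_1 = 4.5, b_1 = 5.25, c_1 = 5.75, s_1 = 1.5, a_2 = 1.25, b_2 = 0.75, c_2 = 3.75, q_2 = 2.75, t_2 = 4.5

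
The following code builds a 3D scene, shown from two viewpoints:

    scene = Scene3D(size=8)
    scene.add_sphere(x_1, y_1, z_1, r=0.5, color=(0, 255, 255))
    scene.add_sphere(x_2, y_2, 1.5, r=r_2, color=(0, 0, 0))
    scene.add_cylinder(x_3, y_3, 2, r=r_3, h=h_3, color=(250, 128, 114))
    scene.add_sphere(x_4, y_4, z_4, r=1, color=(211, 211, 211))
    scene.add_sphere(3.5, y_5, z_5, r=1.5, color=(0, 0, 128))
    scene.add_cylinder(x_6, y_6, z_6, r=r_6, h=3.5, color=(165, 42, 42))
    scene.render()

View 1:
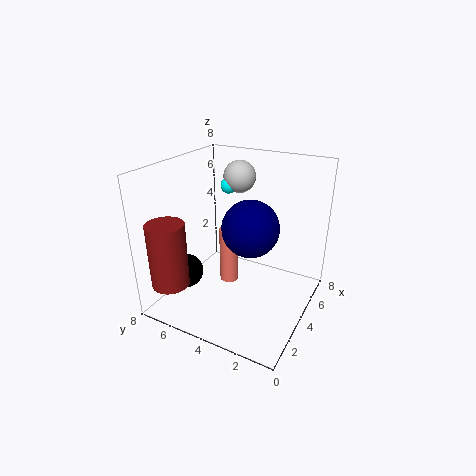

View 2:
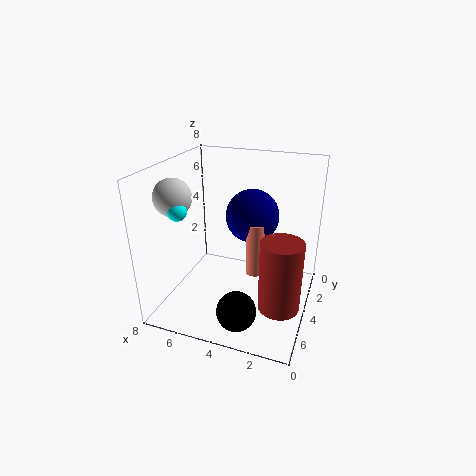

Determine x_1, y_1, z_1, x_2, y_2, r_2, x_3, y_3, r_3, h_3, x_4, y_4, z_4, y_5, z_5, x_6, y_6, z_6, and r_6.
x_1 = 6.5, y_1 = 6, z_1 = 6, x_2 = 3, y_2 = 7, r_2 = 1, x_3 = 3, y_3 = 4, r_3 = 0.5, h_3 = 3, x_4 = 7, y_4 = 5.5, z_4 = 6.5, y_5 = 3, z_5 = 5, x_6 = 1, y_6 = 6.5, z_6 = 2, r_6 = 1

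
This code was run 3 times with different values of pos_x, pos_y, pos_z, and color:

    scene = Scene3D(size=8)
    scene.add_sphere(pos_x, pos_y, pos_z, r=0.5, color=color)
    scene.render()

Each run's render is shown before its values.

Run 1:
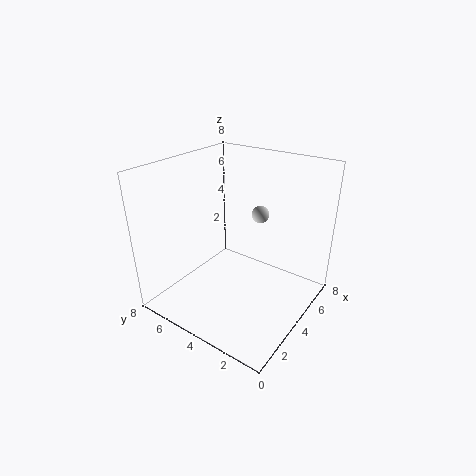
pos_x = 5.5
pos_y = 3.5
pos_z = 5
color = 'lightgray'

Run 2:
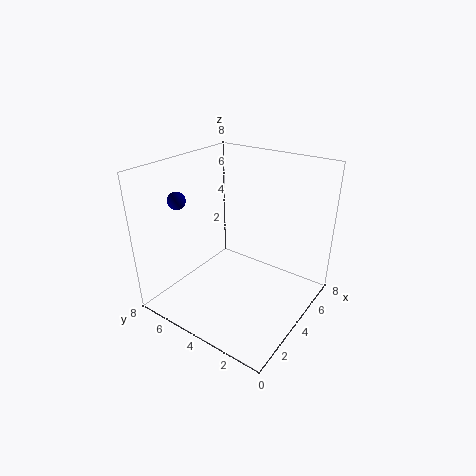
pos_x = 2.5
pos_y = 7
pos_z = 6
color = 'navy'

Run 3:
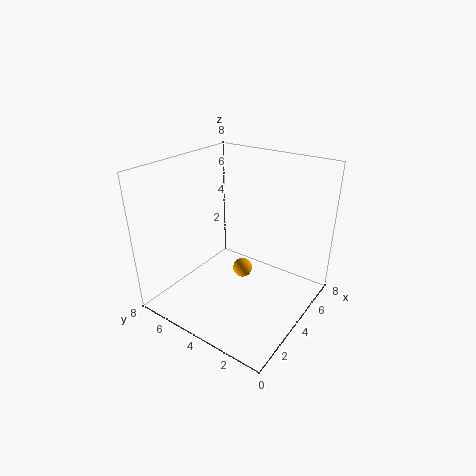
pos_x = 3
pos_y = 3
pos_z = 3
color = 'orange'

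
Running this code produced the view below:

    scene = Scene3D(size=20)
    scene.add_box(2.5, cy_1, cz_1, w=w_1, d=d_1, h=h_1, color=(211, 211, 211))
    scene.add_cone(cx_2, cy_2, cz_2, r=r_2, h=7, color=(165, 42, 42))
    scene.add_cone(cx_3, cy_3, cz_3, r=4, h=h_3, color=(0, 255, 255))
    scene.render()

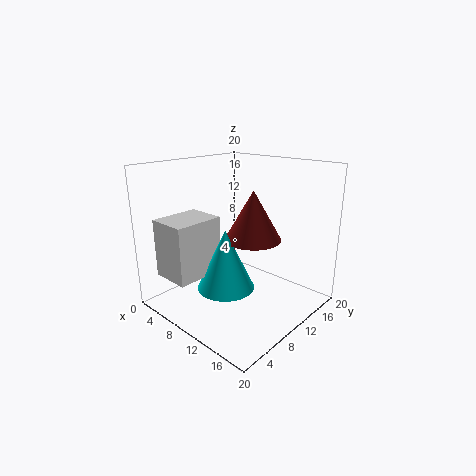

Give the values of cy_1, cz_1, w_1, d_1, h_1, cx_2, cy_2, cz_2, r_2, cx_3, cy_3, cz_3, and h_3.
cy_1 = 1.5, cz_1 = 5, w_1 = 5.5, d_1 = 7, h_1 = 8, cx_2 = 11, cy_2 = 12, cz_2 = 9.5, r_2 = 4, cx_3 = 9.5, cy_3 = 8, cz_3 = 3, h_3 = 8.5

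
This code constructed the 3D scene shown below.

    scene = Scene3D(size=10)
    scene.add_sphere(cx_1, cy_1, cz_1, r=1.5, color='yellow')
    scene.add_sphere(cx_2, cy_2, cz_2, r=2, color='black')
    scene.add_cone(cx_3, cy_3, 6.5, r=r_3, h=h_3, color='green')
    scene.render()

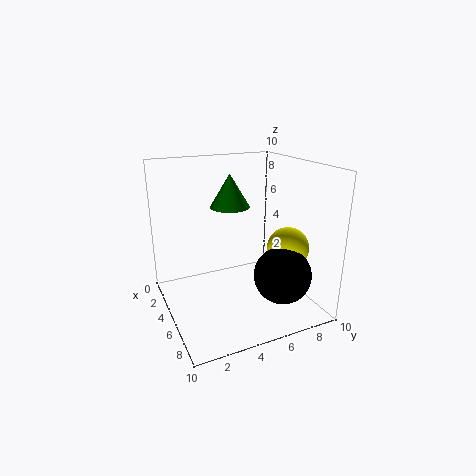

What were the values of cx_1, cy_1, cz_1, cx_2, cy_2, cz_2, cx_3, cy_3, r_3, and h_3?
cx_1 = 6, cy_1 = 8.5, cz_1 = 4, cx_2 = 7, cy_2 = 7.5, cz_2 = 2.5, cx_3 = 2.5, cy_3 = 5.5, r_3 = 1.5, h_3 = 2.5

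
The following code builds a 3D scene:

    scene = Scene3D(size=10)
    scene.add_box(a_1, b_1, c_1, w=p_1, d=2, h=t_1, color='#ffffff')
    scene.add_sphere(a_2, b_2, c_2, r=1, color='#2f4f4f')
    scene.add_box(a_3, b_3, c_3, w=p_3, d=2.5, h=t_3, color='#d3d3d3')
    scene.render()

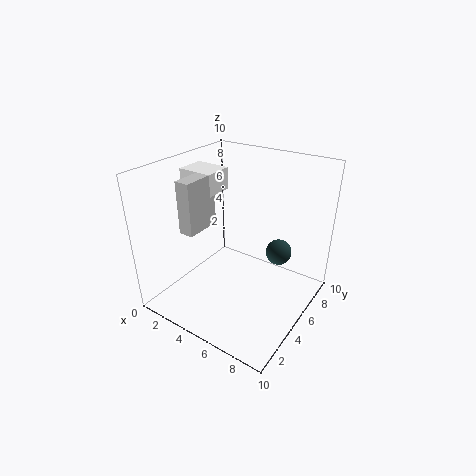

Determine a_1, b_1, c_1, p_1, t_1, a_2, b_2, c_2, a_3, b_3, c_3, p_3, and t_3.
a_1 = 1; b_1 = 4; c_1 = 8; p_1 = 2.5; t_1 = 1.5; a_2 = 6.5; b_2 = 8.5; c_2 = 2.5; a_3 = 2.5; b_3 = 2; c_3 = 6; p_3 = 1; t_3 = 3.5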